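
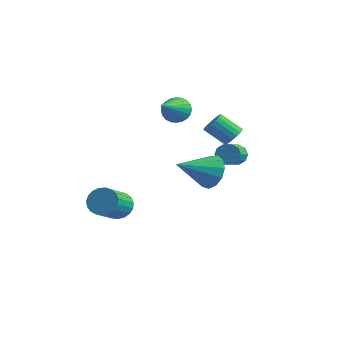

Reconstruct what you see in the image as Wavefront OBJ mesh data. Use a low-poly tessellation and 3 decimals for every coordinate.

v 4.019 0.206 0.557
v 4.878 0.126 1.1
v 3.301 -1.486 1.443
v 4.518 0.443 1.414
v 3.998 0.686 1.457
v 3.485 0.776 1.213
v 3.142 0.685 0.762
v 3.076 0.442 0.245
v 3.31 0.124 -0.173
v 3.769 -0.168 -0.359
v 4.307 -0.341 -0.254
v 4.753 -0.341 0.108
v 4.966 -0.167 0.613
v -2.003 4.647 1.412
v -1.448 4.461 0.823
v -1.477 2.873 2.468
v -1.267 4.636 1.028
v -1.199 4.813 1.29
v -1.253 4.964 1.571
v -1.421 5.067 1.828
v -1.678 5.106 2.022
v -1.984 5.075 2.122
v -2.293 4.979 2.115
v -2.558 4.832 2
v -2.739 4.657 1.796
v -2.807 4.481 1.534
v -2.753 4.329 1.253
v -2.585 4.226 0.996
v -2.328 4.187 0.802
v -2.022 4.218 0.701
v -1.713 4.314 0.709
v 2.874 3.25 1.455
v 3.323 3.183 1.907
v 2.354 2.702 2.796
v 1.906 2.77 2.345
v 3.229 3.449 1.95
v 2.261 2.968 2.839
v 3.066 3.675 1.894
v 2.097 3.195 2.783
v 2.865 3.818 1.751
v 1.896 3.337 2.64
v 2.665 3.848 1.55
v 1.696 3.367 2.439
v 2.507 3.759 1.33
v 1.538 3.279 2.219
v 2.422 3.57 1.135
v 1.453 3.09 2.024
v 2.426 3.318 1.004
v 1.457 2.837 1.893
v 2.519 3.052 0.961
v 1.551 2.571 1.85
v 2.683 2.825 1.017
v 1.714 2.345 1.906
v 2.884 2.683 1.16
v 1.915 2.202 2.049
v 3.084 2.653 1.361
v 2.115 2.172 2.25
v 3.242 2.741 1.581
v 2.273 2.261 2.47
v 3.327 2.93 1.776
v 2.358 2.45 2.665
v 2.644 3.626 0.044
v 2.992 3.992 0.455
v 3.543 2.76 1.086
v 3.196 2.394 0.676
v 2.635 3.919 0.625
v 3.186 2.687 1.256
v 2.282 3.735 0.573
v 2.833 2.503 1.204
v 2.067 3.509 0.319
v 2.618 2.277 0.951
v 2.073 3.328 -0.039
v 2.624 2.096 0.592
v 2.297 3.26 -0.366
v 2.848 2.028 0.265
v 2.654 3.333 -0.536
v 3.205 2.101 0.095
v 3.007 3.517 -0.484
v 3.558 2.285 0.147
v 3.222 3.743 -0.231
v 3.773 2.511 0.401
v 3.216 3.924 0.128
v 3.767 2.692 0.759
v -0.87 -0.983 -2.869
v -0.518 -1.341 -3.544
v -0.119 -2.834 -2.545
v -0.47 -2.477 -1.871
v -0.247 -1.173 -3.401
v 0.152 -2.666 -2.402
v -0.084 -0.972 -3.166
v 0.315 -2.465 -2.168
v -0.056 -0.774 -2.88
v 0.343 -2.267 -1.882
v -0.169 -0.611 -2.593
v 0.23 -2.104 -1.594
v -0.403 -0.513 -2.352
v -0.004 -2.006 -1.354
v -0.718 -0.497 -2.202
v -0.319 -1.99 -1.203
v -1.059 -0.564 -2.167
v -0.66 -2.057 -1.168
v -1.367 -0.704 -2.253
v -0.968 -2.197 -1.254
v -1.589 -0.892 -2.446
v -1.19 -2.386 -1.447
v -1.687 -1.097 -2.712
v -1.288 -2.59 -1.713
v -1.643 -1.281 -3.005
v -1.244 -2.774 -2.007
v -1.466 -1.414 -3.275
v -1.067 -2.907 -2.276
v -1.185 -1.473 -3.475
v -0.786 -2.966 -2.476
v -0.85 -1.447 -3.57
v -0.451 -2.94 -2.571
f 2 1 4
f 2 4 3
f 4 1 5
f 4 5 3
f 5 1 6
f 5 6 3
f 6 1 7
f 6 7 3
f 7 1 8
f 7 8 3
f 8 1 9
f 8 9 3
f 9 1 10
f 9 10 3
f 10 1 11
f 10 11 3
f 11 1 12
f 11 12 3
f 12 1 13
f 12 13 3
f 13 1 2
f 13 2 3
f 15 14 17
f 15 17 16
f 17 14 18
f 17 18 16
f 18 14 19
f 18 19 16
f 19 14 20
f 19 20 16
f 20 14 21
f 20 21 16
f 21 14 22
f 21 22 16
f 22 14 23
f 22 23 16
f 23 14 24
f 23 24 16
f 24 14 25
f 24 25 16
f 25 14 26
f 25 26 16
f 26 14 27
f 26 27 16
f 27 14 28
f 27 28 16
f 28 14 29
f 28 29 16
f 29 14 30
f 29 30 16
f 30 14 31
f 30 31 16
f 31 14 15
f 31 15 16
f 33 32 36
f 33 36 34
f 34 36 37
f 34 37 35
f 36 32 38
f 36 38 37
f 37 38 39
f 37 39 35
f 38 32 40
f 38 40 39
f 39 40 41
f 39 41 35
f 40 32 42
f 40 42 41
f 41 42 43
f 41 43 35
f 42 32 44
f 42 44 43
f 43 44 45
f 43 45 35
f 44 32 46
f 44 46 45
f 45 46 47
f 45 47 35
f 46 32 48
f 46 48 47
f 47 48 49
f 47 49 35
f 48 32 50
f 48 50 49
f 49 50 51
f 49 51 35
f 50 32 52
f 50 52 51
f 51 52 53
f 51 53 35
f 52 32 54
f 52 54 53
f 53 54 55
f 53 55 35
f 54 32 56
f 54 56 55
f 55 56 57
f 55 57 35
f 56 32 58
f 56 58 57
f 57 58 59
f 57 59 35
f 58 32 60
f 58 60 59
f 59 60 61
f 59 61 35
f 60 32 33
f 60 33 61
f 61 33 34
f 61 34 35
f 63 62 66
f 63 66 64
f 64 66 67
f 64 67 65
f 66 62 68
f 66 68 67
f 67 68 69
f 67 69 65
f 68 62 70
f 68 70 69
f 69 70 71
f 69 71 65
f 70 62 72
f 70 72 71
f 71 72 73
f 71 73 65
f 72 62 74
f 72 74 73
f 73 74 75
f 73 75 65
f 74 62 76
f 74 76 75
f 75 76 77
f 75 77 65
f 76 62 78
f 76 78 77
f 77 78 79
f 77 79 65
f 78 62 80
f 78 80 79
f 79 80 81
f 79 81 65
f 80 62 82
f 80 82 81
f 81 82 83
f 81 83 65
f 82 62 63
f 82 63 83
f 83 63 64
f 83 64 65
f 85 84 88
f 85 88 86
f 86 88 89
f 86 89 87
f 88 84 90
f 88 90 89
f 89 90 91
f 89 91 87
f 90 84 92
f 90 92 91
f 91 92 93
f 91 93 87
f 92 84 94
f 92 94 93
f 93 94 95
f 93 95 87
f 94 84 96
f 94 96 95
f 95 96 97
f 95 97 87
f 96 84 98
f 96 98 97
f 97 98 99
f 97 99 87
f 98 84 100
f 98 100 99
f 99 100 101
f 99 101 87
f 100 84 102
f 100 102 101
f 101 102 103
f 101 103 87
f 102 84 104
f 102 104 103
f 103 104 105
f 103 105 87
f 104 84 106
f 104 106 105
f 105 106 107
f 105 107 87
f 106 84 108
f 106 108 107
f 107 108 109
f 107 109 87
f 108 84 110
f 108 110 109
f 109 110 111
f 109 111 87
f 110 84 112
f 110 112 111
f 111 112 113
f 111 113 87
f 112 84 114
f 112 114 113
f 113 114 115
f 113 115 87
f 114 84 85
f 114 85 115
f 115 85 86
f 115 86 87



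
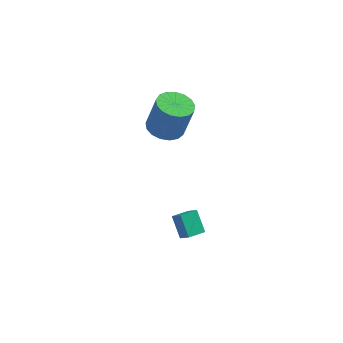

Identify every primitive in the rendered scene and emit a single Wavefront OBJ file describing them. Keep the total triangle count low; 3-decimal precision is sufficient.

v -0.803 0.933 -3.036
v -0.328 0.574 -2.487
v -1.332 1.636 -2.12
v -0.857 1.277 -1.571
v -0.143 1.603 -3.169
v 0.332 1.244 -2.62
v -0.672 2.306 -2.253
v -0.197 1.947 -1.704
v -2.082 3.793 2.609
v -1.446 4.476 2.431
v -0.942 4.49 4.294
v -1.578 3.807 4.471
v -1.826 4.704 2.532
v -1.322 4.719 4.395
v -2.264 4.724 2.65
v -1.76 4.739 4.513
v -2.661 4.53 2.759
v -2.157 4.545 4.622
v -2.925 4.168 2.834
v -2.421 4.183 4.697
v -2.996 3.719 2.856
v -2.492 3.734 4.719
v -2.858 3.287 2.822
v -2.354 3.302 4.685
v -2.541 2.971 2.739
v -2.037 2.986 4.602
v -2.12 2.844 2.626
v -1.616 2.858 4.489
v -1.69 2.933 2.509
v -1.186 2.948 4.372
v -1.35 3.219 2.415
v -0.845 3.234 4.278
v -1.177 3.637 2.365
v -0.673 3.652 4.228
v -1.212 4.09 2.371
v -0.708 4.105 4.234
f 2 4 1
f 5 2 1
f 1 4 3
f 3 5 1
f 2 8 4
f 6 2 5
f 6 8 2
f 4 8 3
f 7 5 3
f 3 8 7
f 7 6 5
f 8 6 7
f 10 9 13
f 10 13 11
f 11 13 14
f 11 14 12
f 13 9 15
f 13 15 14
f 14 15 16
f 14 16 12
f 15 9 17
f 15 17 16
f 16 17 18
f 16 18 12
f 17 9 19
f 17 19 18
f 18 19 20
f 18 20 12
f 19 9 21
f 19 21 20
f 20 21 22
f 20 22 12
f 21 9 23
f 21 23 22
f 22 23 24
f 22 24 12
f 23 9 25
f 23 25 24
f 24 25 26
f 24 26 12
f 25 9 27
f 25 27 26
f 26 27 28
f 26 28 12
f 27 9 29
f 27 29 28
f 28 29 30
f 28 30 12
f 29 9 31
f 29 31 30
f 30 31 32
f 30 32 12
f 31 9 33
f 31 33 32
f 32 33 34
f 32 34 12
f 33 9 35
f 33 35 34
f 34 35 36
f 34 36 12
f 35 9 10
f 35 10 36
f 36 10 11
f 36 11 12



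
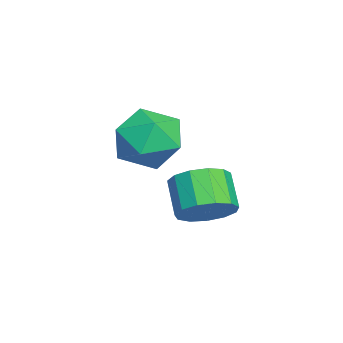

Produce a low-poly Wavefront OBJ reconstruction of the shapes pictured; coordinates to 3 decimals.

v -2.615 -0.558 -0.516
v -2.164 -0.904 -1.487
v -4.276 -0.656 -1.253
v -3.825 -1.002 -2.224
v -3.805 -1.675 -1.323
v -2.778 -1.615 -0.867
v -3.662 0.055 -1.873
v -2.635 0.115 -1.417
v -2.811 -0.525 -2.325
v -2.899 -1.594 -1.985
v -3.541 0.034 -0.755
v -3.629 -1.035 -0.415
v -0.469 0.946 -2.756
v 0.133 0.733 -2.21
v -0.709 0.482 -1.379
v -1.311 0.694 -1.924
v 0.056 1.195 -2.149
v -0.787 0.944 -1.318
v -0.189 1.579 -2.281
v -1.031 1.328 -1.449
v -0.522 1.761 -2.563
v -1.364 1.51 -1.731
v -0.838 1.685 -2.907
v -1.68 1.434 -2.075
v -1.037 1.373 -3.202
v -1.88 1.122 -2.371
v -1.056 0.926 -3.356
v -1.898 0.675 -2.525
v -0.888 0.485 -3.32
v -1.731 0.234 -2.488
v -0.587 0.19 -3.104
v -1.43 -0.061 -2.272
v -0.249 0.135 -2.778
v -1.091 -0.116 -1.946
v 0.02 0.337 -2.444
v -0.823 0.086 -1.613
f 1 12 6
f 1 6 2
f 1 2 8
f 1 8 11
f 1 11 12
f 2 6 10
f 6 12 5
f 12 11 3
f 11 8 7
f 8 2 9
f 4 10 5
f 4 5 3
f 4 3 7
f 4 7 9
f 4 9 10
f 5 10 6
f 3 5 12
f 7 3 11
f 9 7 8
f 10 9 2
f 14 13 17
f 14 17 15
f 15 17 18
f 15 18 16
f 17 13 19
f 17 19 18
f 18 19 20
f 18 20 16
f 19 13 21
f 19 21 20
f 20 21 22
f 20 22 16
f 21 13 23
f 21 23 22
f 22 23 24
f 22 24 16
f 23 13 25
f 23 25 24
f 24 25 26
f 24 26 16
f 25 13 27
f 25 27 26
f 26 27 28
f 26 28 16
f 27 13 29
f 27 29 28
f 28 29 30
f 28 30 16
f 29 13 31
f 29 31 30
f 30 31 32
f 30 32 16
f 31 13 33
f 31 33 32
f 32 33 34
f 32 34 16
f 33 13 35
f 33 35 34
f 34 35 36
f 34 36 16
f 35 13 14
f 35 14 36
f 36 14 15
f 36 15 16



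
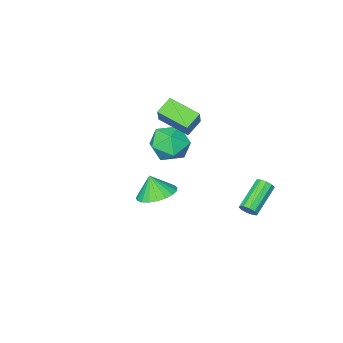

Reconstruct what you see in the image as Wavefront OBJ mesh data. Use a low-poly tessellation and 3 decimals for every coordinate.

v -1.744 -1.586 -0.145
v -1.131 -2.599 0.189
v -3.429 -2.641 -0.249
v -2.816 -3.654 0.085
v -2.986 -2.743 0.895
v -1.945 -2.091 0.958
v -2.615 -3.149 -1.018
v -1.574 -2.497 -0.955
v -1.669 -3.565 -0.351
v -1.898 -3.314 0.831
v -2.662 -1.926 -0.891
v -2.891 -1.675 0.291
v -1.843 -3.002 1.793
v -2.782 -3.194 2.333
v -2.496 -1.388 1.23
v -3.435 -1.58 1.769
v -1.305 -2.38 2.951
v -2.244 -2.572 3.49
v -1.958 -0.766 2.387
v -2.897 -0.958 2.927
v 2.429 2.616 1.57
v 3.286 3.175 1.684
v 2.551 2.204 2.67
v 2.984 3.447 1.82
v 2.586 3.575 1.912
v 2.161 3.537 1.945
v 1.782 3.34 1.913
v 1.515 3.018 1.822
v 1.406 2.626 1.688
v 1.474 2.232 1.533
v 1.707 1.905 1.385
v 2.065 1.701 1.268
v 2.486 1.655 1.204
v 2.897 1.775 1.204
v 3.227 2.04 1.266
v 3.419 2.405 1.382
v 3.44 2.807 1.53
v -3.024 2.859 -2.215
v -2.722 2.545 -1.913
v -4.275 1.967 -0.963
v -4.576 2.281 -1.265
v -2.741 2.837 -1.767
v -4.294 2.259 -0.817
v -2.869 3.138 -1.792
v -4.422 2.56 -0.842
v -3.055 3.332 -1.978
v -4.608 2.754 -1.029
v -3.229 3.346 -2.255
v -4.782 2.768 -1.305
v -3.325 3.173 -2.517
v -4.878 2.595 -1.567
v -3.306 2.881 -2.663
v -4.859 2.303 -1.713
v -3.178 2.58 -2.638
v -4.731 2.002 -1.688
v -2.992 2.386 -2.451
v -4.545 1.808 -1.502
v -2.818 2.372 -2.175
v -4.371 1.794 -1.225
f 1 12 6
f 1 6 2
f 1 2 8
f 1 8 11
f 1 11 12
f 2 6 10
f 6 12 5
f 12 11 3
f 11 8 7
f 8 2 9
f 4 10 5
f 4 5 3
f 4 3 7
f 4 7 9
f 4 9 10
f 5 10 6
f 3 5 12
f 7 3 11
f 9 7 8
f 10 9 2
f 14 16 13
f 17 14 13
f 13 16 15
f 15 17 13
f 14 20 16
f 18 14 17
f 18 20 14
f 16 20 15
f 19 17 15
f 15 20 19
f 19 18 17
f 20 18 19
f 22 21 24
f 22 24 23
f 24 21 25
f 24 25 23
f 25 21 26
f 25 26 23
f 26 21 27
f 26 27 23
f 27 21 28
f 27 28 23
f 28 21 29
f 28 29 23
f 29 21 30
f 29 30 23
f 30 21 31
f 30 31 23
f 31 21 32
f 31 32 23
f 32 21 33
f 32 33 23
f 33 21 34
f 33 34 23
f 34 21 35
f 34 35 23
f 35 21 36
f 35 36 23
f 36 21 37
f 36 37 23
f 37 21 22
f 37 22 23
f 39 38 42
f 39 42 40
f 40 42 43
f 40 43 41
f 42 38 44
f 42 44 43
f 43 44 45
f 43 45 41
f 44 38 46
f 44 46 45
f 45 46 47
f 45 47 41
f 46 38 48
f 46 48 47
f 47 48 49
f 47 49 41
f 48 38 50
f 48 50 49
f 49 50 51
f 49 51 41
f 50 38 52
f 50 52 51
f 51 52 53
f 51 53 41
f 52 38 54
f 52 54 53
f 53 54 55
f 53 55 41
f 54 38 56
f 54 56 55
f 55 56 57
f 55 57 41
f 56 38 58
f 56 58 57
f 57 58 59
f 57 59 41
f 58 38 39
f 58 39 59
f 59 39 40
f 59 40 41



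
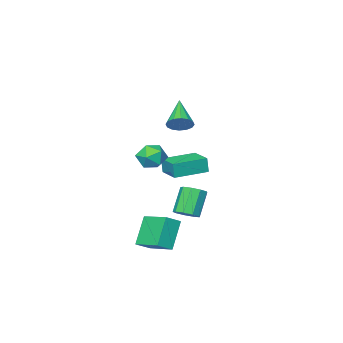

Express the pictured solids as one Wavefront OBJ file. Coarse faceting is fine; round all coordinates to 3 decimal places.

v 1.647 2.812 -2.595
v 2.275 2.727 -2.254
v 1.462 2.283 -0.865
v 0.833 2.368 -1.205
v 2.115 3.19 -2.2
v 1.302 2.746 -0.81
v 1.736 3.476 -2.33
v 0.923 3.031 -0.941
v 1.315 3.451 -2.584
v 0.502 3.007 -1.195
v 1.049 3.127 -2.844
v 0.236 2.683 -1.454
v 1.063 2.656 -2.986
v 0.25 2.212 -1.597
v 1.35 2.258 -2.946
v 0.537 1.814 -1.556
v 1.776 2.119 -2.741
v 0.962 1.675 -1.352
v 2.141 2.305 -2.468
v 1.328 1.86 -1.078
v -0.005 -0.004 2.472
v 0.623 -0.413 2.502
v -0.915 -1.316 3.608
v 0.647 -0.17 2.803
v 0.497 0.119 3.016
v 0.212 0.374 3.082
v -0.131 0.528 2.986
v -0.44 0.54 2.751
v -0.632 0.406 2.442
v -0.657 0.162 2.141
v -0.507 -0.126 1.928
v -0.222 -0.382 1.862
v 0.121 -0.536 1.958
v 0.43 -0.547 2.193
v 1.354 0.826 0.723
v 2.143 1.208 0.502
v 2.057 -0.388 1.138
v 2.846 -0.006 0.917
v 2.378 0.302 1.627
v 1.944 1.052 1.37
v 2.256 -0.232 0.27
v 1.822 0.518 0.013
v 2.701 0.553 0.222
v 2.776 0.884 1.06
v 1.424 -0.064 0.58
v 1.499 0.267 1.418
v -3.962 -3.864 -2.912
v -3.944 -3.99 -1.93
v -3.631 -2.311 -2.719
v -3.613 -2.437 -1.737
v -1.947 -4.283 -3.003
v -1.929 -4.409 -2.021
v -1.616 -2.73 -2.81
v -1.598 -2.856 -1.828
v 2.945 1.43 -5.215
v 1.994 0.853 -3.687
v 2.794 3.175 -4.65
v 1.843 2.597 -3.122
v 3.797 1.343 -4.718
v 2.846 0.765 -3.19
v 3.646 3.087 -4.153
v 2.695 2.51 -2.625
f 2 1 5
f 2 5 3
f 3 5 6
f 3 6 4
f 5 1 7
f 5 7 6
f 6 7 8
f 6 8 4
f 7 1 9
f 7 9 8
f 8 9 10
f 8 10 4
f 9 1 11
f 9 11 10
f 10 11 12
f 10 12 4
f 11 1 13
f 11 13 12
f 12 13 14
f 12 14 4
f 13 1 15
f 13 15 14
f 14 15 16
f 14 16 4
f 15 1 17
f 15 17 16
f 16 17 18
f 16 18 4
f 17 1 19
f 17 19 18
f 18 19 20
f 18 20 4
f 19 1 2
f 19 2 20
f 20 2 3
f 20 3 4
f 22 21 24
f 22 24 23
f 24 21 25
f 24 25 23
f 25 21 26
f 25 26 23
f 26 21 27
f 26 27 23
f 27 21 28
f 27 28 23
f 28 21 29
f 28 29 23
f 29 21 30
f 29 30 23
f 30 21 31
f 30 31 23
f 31 21 32
f 31 32 23
f 32 21 33
f 32 33 23
f 33 21 34
f 33 34 23
f 34 21 22
f 34 22 23
f 35 46 40
f 35 40 36
f 35 36 42
f 35 42 45
f 35 45 46
f 36 40 44
f 40 46 39
f 46 45 37
f 45 42 41
f 42 36 43
f 38 44 39
f 38 39 37
f 38 37 41
f 38 41 43
f 38 43 44
f 39 44 40
f 37 39 46
f 41 37 45
f 43 41 42
f 44 43 36
f 48 50 47
f 51 48 47
f 47 50 49
f 49 51 47
f 48 54 50
f 52 48 51
f 52 54 48
f 50 54 49
f 53 51 49
f 49 54 53
f 53 52 51
f 54 52 53
f 56 58 55
f 59 56 55
f 55 58 57
f 57 59 55
f 56 62 58
f 60 56 59
f 60 62 56
f 58 62 57
f 61 59 57
f 57 62 61
f 61 60 59
f 62 60 61



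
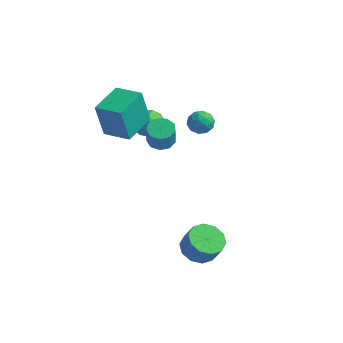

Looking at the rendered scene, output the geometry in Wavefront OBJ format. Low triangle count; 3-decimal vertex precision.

v -1.214 -0.562 1.03
v -0.528 -0.82 0.794
v -0.26 -1.257 2.054
v -0.946 -0.998 2.29
v -0.486 -0.321 0.958
v -0.218 -0.758 2.218
v -0.785 0.065 1.156
v -0.517 -0.371 2.416
v -1.285 0.158 1.295
v -1.016 -0.279 2.554
v -1.751 -0.086 1.309
v -1.483 -0.522 2.569
v -1.967 -0.552 1.194
v -1.698 -0.989 2.453
v -1.83 -1.023 1.001
v -1.562 -1.46 2.261
v -1.405 -1.278 0.823
v -1.137 -1.715 2.082
v -0.891 -1.198 0.741
v -0.623 -1.634 2.001
v 2.93 -3.623 -3.742
v 3.822 -3.713 -4.228
v 4.423 -3.828 -3.103
v 3.53 -3.737 -2.618
v 3.724 -3.101 -4.113
v 4.324 -3.216 -2.988
v 3.323 -2.688 -3.857
v 3.923 -2.803 -2.732
v 2.771 -2.632 -3.557
v 3.371 -2.747 -2.432
v 2.28 -2.955 -3.328
v 2.88 -3.069 -2.203
v 2.037 -3.532 -3.257
v 2.638 -3.647 -2.132
v 2.136 -4.144 -3.372
v 2.736 -4.259 -2.247
v 2.537 -4.557 -3.628
v 3.137 -4.672 -2.503
v 3.089 -4.613 -3.928
v 3.689 -4.728 -2.803
v 3.58 -4.291 -4.157
v 4.18 -4.405 -3.032
v 0 1.507 1.414
v 0.735 1.475 1.669
v -0.315 0.585 2.211
v 0.42 0.553 2.466
v -0.022 1.173 2.628
v 0.173 1.743 2.135
v 0.247 0.317 1.745
v 0.442 0.887 1.252
v 0.887 0.74 1.873
v 0.721 1.269 2.419
v -0.301 0.791 1.461
v -0.467 1.32 2.007
v 0.395 1.572 1.472
v 0.025 0.488 2.408
v -0.235 0.852 2.504
v 0.197 0.834 2.653
v 0.065 1.729 1.746
v 0.497 1.711 1.895
v 0.052 1.533 2.459
v -0.077 0.349 1.985
v 0.355 0.331 2.134
v 0.223 1.226 1.227
v 0.655 1.208 1.376
v 0.368 0.527 1.421
v 0.917 1.121 1.741
v 0.731 0.579 2.209
v 0.63 0.441 1.786
v 0.745 0.776 1.496
v 0.819 1.432 2.062
v 0.634 0.89 2.53
v 0.374 1.254 2.626
v 0.489 1.589 2.336
v 0.909 1 2.182
v -0.214 1.17 1.35
v -0.399 0.628 1.818
v -0.069 0.471 1.544
v 0.046 0.806 1.254
v -0.311 1.481 1.671
v -0.497 0.939 2.139
v -0.325 1.284 2.384
v -0.21 1.619 2.094
v -0.489 1.06 1.698
v -3.564 -2.364 1.698
v -3.846 -2.717 3.851
v -3.59 -0.37 2.021
v -3.872 -0.723 4.175
v -1.968 -2.377 1.905
v -2.25 -2.73 4.059
v -1.994 -0.383 2.229
v -2.276 -0.736 4.382
v -2.996 0.976 0.622
v -2.303 1.509 0.787
v -2.724 0.364 1.458
v -2.689 1.694 1.048
v -3.172 1.651 1.174
v -3.6 1.394 1.125
v -3.836 1.003 0.916
v -3.805 0.604 0.614
v -3.517 0.323 0.315
v -3.064 0.249 0.113
v -2.589 0.405 0.073
v -2.244 0.743 0.207
v -2.137 1.154 0.474
f 2 1 5
f 2 5 3
f 3 5 6
f 3 6 4
f 5 1 7
f 5 7 6
f 6 7 8
f 6 8 4
f 7 1 9
f 7 9 8
f 8 9 10
f 8 10 4
f 9 1 11
f 9 11 10
f 10 11 12
f 10 12 4
f 11 1 13
f 11 13 12
f 12 13 14
f 12 14 4
f 13 1 15
f 13 15 14
f 14 15 16
f 14 16 4
f 15 1 17
f 15 17 16
f 16 17 18
f 16 18 4
f 17 1 19
f 17 19 18
f 18 19 20
f 18 20 4
f 19 1 2
f 19 2 20
f 20 2 3
f 20 3 4
f 22 21 25
f 22 25 23
f 23 25 26
f 23 26 24
f 25 21 27
f 25 27 26
f 26 27 28
f 26 28 24
f 27 21 29
f 27 29 28
f 28 29 30
f 28 30 24
f 29 21 31
f 29 31 30
f 30 31 32
f 30 32 24
f 31 21 33
f 31 33 32
f 32 33 34
f 32 34 24
f 33 21 35
f 33 35 34
f 34 35 36
f 34 36 24
f 35 21 37
f 35 37 36
f 36 37 38
f 36 38 24
f 37 21 39
f 37 39 38
f 38 39 40
f 38 40 24
f 39 21 41
f 39 41 40
f 40 41 42
f 40 42 24
f 41 21 22
f 41 22 42
f 42 22 23
f 42 23 24
f 43 80 59
f 80 54 83
f 59 83 48
f 80 83 59
f 43 59 55
f 59 48 60
f 55 60 44
f 59 60 55
f 43 55 64
f 55 44 65
f 64 65 50
f 55 65 64
f 43 64 76
f 64 50 79
f 76 79 53
f 64 79 76
f 43 76 80
f 76 53 84
f 80 84 54
f 76 84 80
f 44 60 71
f 60 48 74
f 71 74 52
f 60 74 71
f 48 83 61
f 83 54 82
f 61 82 47
f 83 82 61
f 54 84 81
f 84 53 77
f 81 77 45
f 84 77 81
f 53 79 78
f 79 50 66
f 78 66 49
f 79 66 78
f 50 65 70
f 65 44 67
f 70 67 51
f 65 67 70
f 46 72 58
f 72 52 73
f 58 73 47
f 72 73 58
f 46 58 56
f 58 47 57
f 56 57 45
f 58 57 56
f 46 56 63
f 56 45 62
f 63 62 49
f 56 62 63
f 46 63 68
f 63 49 69
f 68 69 51
f 63 69 68
f 46 68 72
f 68 51 75
f 72 75 52
f 68 75 72
f 47 73 61
f 73 52 74
f 61 74 48
f 73 74 61
f 45 57 81
f 57 47 82
f 81 82 54
f 57 82 81
f 49 62 78
f 62 45 77
f 78 77 53
f 62 77 78
f 51 69 70
f 69 49 66
f 70 66 50
f 69 66 70
f 52 75 71
f 75 51 67
f 71 67 44
f 75 67 71
f 86 88 85
f 89 86 85
f 85 88 87
f 87 89 85
f 86 92 88
f 90 86 89
f 90 92 86
f 88 92 87
f 91 89 87
f 87 92 91
f 91 90 89
f 92 90 91
f 94 93 96
f 94 96 95
f 96 93 97
f 96 97 95
f 97 93 98
f 97 98 95
f 98 93 99
f 98 99 95
f 99 93 100
f 99 100 95
f 100 93 101
f 100 101 95
f 101 93 102
f 101 102 95
f 102 93 103
f 102 103 95
f 103 93 104
f 103 104 95
f 104 93 105
f 104 105 95
f 105 93 94
f 105 94 95



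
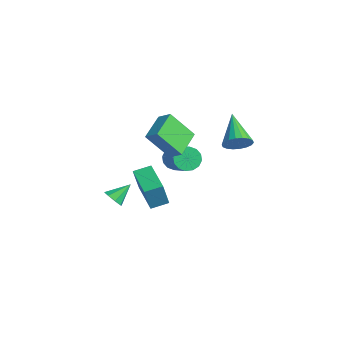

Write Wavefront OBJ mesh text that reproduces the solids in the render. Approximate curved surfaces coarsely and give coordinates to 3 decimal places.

v 2.555 0.751 2.188
v 2.916 1.321 2.467
v 1.045 1.209 3.212
v 2.775 1.447 2.203
v 2.591 1.435 1.936
v 2.399 1.288 1.719
v 2.238 1.035 1.595
v 2.14 0.725 1.588
v 2.124 0.421 1.701
v 2.193 0.182 1.909
v 2.334 0.056 2.174
v 2.518 0.067 2.441
v 2.71 0.214 2.658
v 2.871 0.468 2.782
v 2.969 0.777 2.788
v 2.986 1.082 2.676
v -2.854 0.216 -1.776
v -2.497 0.327 -2.392
v -1.03 0.234 -1.559
v -1.386 0.124 -0.944
v -2.556 0.667 -2.252
v -1.088 0.575 -1.419
v -2.694 0.887 -1.984
v -1.226 0.794 -1.151
v -2.875 0.927 -1.661
v -1.407 0.834 -0.828
v -3.05 0.776 -1.368
v -1.582 0.684 -0.536
v -3.173 0.476 -1.185
v -1.705 0.383 -0.353
v -3.21 0.106 -1.161
v -1.743 0.013 -0.328
v -3.152 -0.235 -1.301
v -1.684 -0.327 -0.468
v -3.014 -0.454 -1.569
v -1.546 -0.547 -0.736
v -2.833 -0.494 -1.892
v -1.365 -0.587 -1.059
v -2.658 -0.344 -2.184
v -1.19 -0.436 -1.352
v -2.535 -0.043 -2.367
v -1.067 -0.136 -1.535
v -1.394 -2.402 -2.275
v -1.186 -2.801 -0.896
v -1.254 -1.523 -2.042
v -1.046 -1.922 -0.663
v 0.366 -2.598 -2.597
v 0.574 -2.997 -1.218
v 0.506 -1.719 -2.364
v 0.714 -2.118 -0.985
v -2.381 0.334 -0.039
v -2.837 -0.723 1.383
v -1.764 0.667 0.406
v -2.221 -0.39 1.828
v -1.379 -0.81 -0.568
v -1.836 -1.867 0.854
v -0.763 -0.477 -0.123
v -1.219 -1.534 1.299
v -3.404 -2.907 -4.165
v -2.859 -3.031 -3.947
v -3.476 -1.933 -3.435
v -2.843 -2.754 -4.313
v -3.155 -2.568 -4.593
v -3.613 -2.58 -4.623
v -3.949 -2.784 -4.384
v -3.965 -3.06 -4.018
v -3.652 -3.246 -3.738
v -3.194 -3.234 -3.708
f 2 1 4
f 2 4 3
f 4 1 5
f 4 5 3
f 5 1 6
f 5 6 3
f 6 1 7
f 6 7 3
f 7 1 8
f 7 8 3
f 8 1 9
f 8 9 3
f 9 1 10
f 9 10 3
f 10 1 11
f 10 11 3
f 11 1 12
f 11 12 3
f 12 1 13
f 12 13 3
f 13 1 14
f 13 14 3
f 14 1 15
f 14 15 3
f 15 1 16
f 15 16 3
f 16 1 2
f 16 2 3
f 18 17 21
f 18 21 19
f 19 21 22
f 19 22 20
f 21 17 23
f 21 23 22
f 22 23 24
f 22 24 20
f 23 17 25
f 23 25 24
f 24 25 26
f 24 26 20
f 25 17 27
f 25 27 26
f 26 27 28
f 26 28 20
f 27 17 29
f 27 29 28
f 28 29 30
f 28 30 20
f 29 17 31
f 29 31 30
f 30 31 32
f 30 32 20
f 31 17 33
f 31 33 32
f 32 33 34
f 32 34 20
f 33 17 35
f 33 35 34
f 34 35 36
f 34 36 20
f 35 17 37
f 35 37 36
f 36 37 38
f 36 38 20
f 37 17 39
f 37 39 38
f 38 39 40
f 38 40 20
f 39 17 41
f 39 41 40
f 40 41 42
f 40 42 20
f 41 17 18
f 41 18 42
f 42 18 19
f 42 19 20
f 44 46 43
f 47 44 43
f 43 46 45
f 45 47 43
f 44 50 46
f 48 44 47
f 48 50 44
f 46 50 45
f 49 47 45
f 45 50 49
f 49 48 47
f 50 48 49
f 52 54 51
f 55 52 51
f 51 54 53
f 53 55 51
f 52 58 54
f 56 52 55
f 56 58 52
f 54 58 53
f 57 55 53
f 53 58 57
f 57 56 55
f 58 56 57
f 60 59 62
f 60 62 61
f 62 59 63
f 62 63 61
f 63 59 64
f 63 64 61
f 64 59 65
f 64 65 61
f 65 59 66
f 65 66 61
f 66 59 67
f 66 67 61
f 67 59 68
f 67 68 61
f 68 59 60
f 68 60 61



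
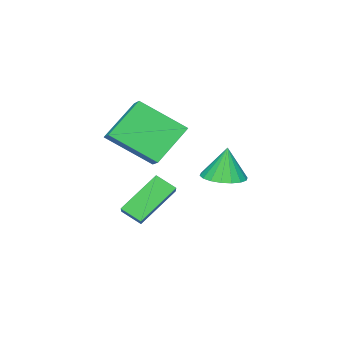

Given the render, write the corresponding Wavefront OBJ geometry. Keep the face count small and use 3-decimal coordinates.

v 0.962 -2.967 1.1
v 1.868 -2.205 1.769
v 0.723 -2.223 0.577
v 1.629 -1.461 1.247
v 2.371 -3.459 -0.247
v 3.277 -2.697 0.423
v 2.132 -2.715 -0.769
v 3.038 -1.953 -0.1
v 0.671 -0.04 1.879
v 1.48 -0.345 1.973
v 0.529 0.02 3.301
v 1.533 0.038 1.962
v 1.416 0.406 1.934
v 1.15 0.685 1.896
v 0.79 0.821 1.854
v 0.406 0.786 1.817
v 0.075 0.587 1.793
v -0.139 0.264 1.785
v -0.192 -0.119 1.797
v -0.074 -0.487 1.824
v 0.192 -0.766 1.863
v 0.552 -0.902 1.904
v 0.936 -0.867 1.941
v 1.267 -0.668 1.966
v 1.841 -2.388 2.268
v 2.793 -3.898 3.555
v 0.396 -2.162 3.603
v 1.348 -3.671 4.89
v 2.312 -1.749 2.67
v 3.264 -3.258 3.957
v 0.867 -1.522 4.005
v 1.819 -3.032 5.292
f 2 4 1
f 5 2 1
f 1 4 3
f 3 5 1
f 2 8 4
f 6 2 5
f 6 8 2
f 4 8 3
f 7 5 3
f 3 8 7
f 7 6 5
f 8 6 7
f 10 9 12
f 10 12 11
f 12 9 13
f 12 13 11
f 13 9 14
f 13 14 11
f 14 9 15
f 14 15 11
f 15 9 16
f 15 16 11
f 16 9 17
f 16 17 11
f 17 9 18
f 17 18 11
f 18 9 19
f 18 19 11
f 19 9 20
f 19 20 11
f 20 9 21
f 20 21 11
f 21 9 22
f 21 22 11
f 22 9 23
f 22 23 11
f 23 9 24
f 23 24 11
f 24 9 10
f 24 10 11
f 26 28 25
f 29 26 25
f 25 28 27
f 27 29 25
f 26 32 28
f 30 26 29
f 30 32 26
f 28 32 27
f 31 29 27
f 27 32 31
f 31 30 29
f 32 30 31



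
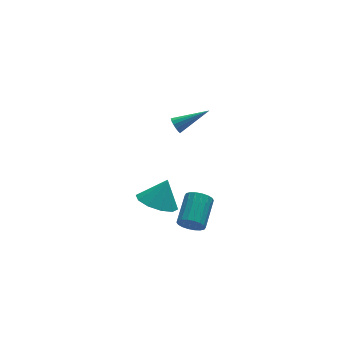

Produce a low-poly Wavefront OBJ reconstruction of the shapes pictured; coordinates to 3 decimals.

v -2.084 -3.127 -4.21
v -1.615 -3.187 -4.766
v -0.666 -1.873 -4.105
v -1.136 -1.813 -3.55
v -1.832 -2.973 -4.878
v -0.884 -1.66 -4.218
v -2.1 -2.79 -4.858
v -1.151 -1.476 -4.197
v -2.365 -2.674 -4.709
v -1.416 -1.36 -4.049
v -2.574 -2.647 -4.462
v -1.625 -1.333 -3.802
v -2.686 -2.715 -4.165
v -1.737 -1.402 -3.505
v -2.679 -2.865 -3.877
v -1.73 -1.551 -3.216
v -2.554 -3.067 -3.655
v -1.605 -1.753 -2.994
v -2.336 -3.28 -3.542
v -1.388 -1.967 -2.882
v -2.069 -3.464 -3.563
v -1.12 -2.15 -2.902
v -1.804 -3.58 -3.711
v -0.855 -2.266 -3.051
v -1.595 -3.607 -3.958
v -0.646 -2.293 -3.298
v -1.483 -3.538 -4.255
v -0.534 -2.225 -3.595
v -1.49 -3.389 -4.544
v -0.541 -2.075 -3.883
v -3.777 -2.917 -1.928
v -2.924 -3.521 -2.236
v -3.103 -2.603 -0.672
v -2.82 -2.89 -2.449
v -3.082 -2.27 -2.463
v -3.609 -1.896 -2.273
v -4.201 -1.913 -1.951
v -4.631 -2.313 -1.621
v -4.735 -2.943 -1.408
v -4.473 -3.564 -1.393
v -3.945 -3.937 -1.583
v -3.354 -3.921 -1.905
v -0.177 3.943 -3.056
v -0.004 3.685 -3.474
v 1.597 3.717 -2.184
v 0.053 3.944 -3.523
v 0.048 4.202 -3.447
v -0.017 4.391 -3.266
v -0.125 4.459 -3.03
v -0.246 4.39 -2.8
v -0.35 4.2 -2.639
v -0.407 3.942 -2.59
v -0.402 3.684 -2.666
v -0.337 3.495 -2.847
v -0.229 3.426 -3.083
v -0.108 3.496 -3.313
f 2 1 5
f 2 5 3
f 3 5 6
f 3 6 4
f 5 1 7
f 5 7 6
f 6 7 8
f 6 8 4
f 7 1 9
f 7 9 8
f 8 9 10
f 8 10 4
f 9 1 11
f 9 11 10
f 10 11 12
f 10 12 4
f 11 1 13
f 11 13 12
f 12 13 14
f 12 14 4
f 13 1 15
f 13 15 14
f 14 15 16
f 14 16 4
f 15 1 17
f 15 17 16
f 16 17 18
f 16 18 4
f 17 1 19
f 17 19 18
f 18 19 20
f 18 20 4
f 19 1 21
f 19 21 20
f 20 21 22
f 20 22 4
f 21 1 23
f 21 23 22
f 22 23 24
f 22 24 4
f 23 1 25
f 23 25 24
f 24 25 26
f 24 26 4
f 25 1 27
f 25 27 26
f 26 27 28
f 26 28 4
f 27 1 29
f 27 29 28
f 28 29 30
f 28 30 4
f 29 1 2
f 29 2 30
f 30 2 3
f 30 3 4
f 32 31 34
f 32 34 33
f 34 31 35
f 34 35 33
f 35 31 36
f 35 36 33
f 36 31 37
f 36 37 33
f 37 31 38
f 37 38 33
f 38 31 39
f 38 39 33
f 39 31 40
f 39 40 33
f 40 31 41
f 40 41 33
f 41 31 42
f 41 42 33
f 42 31 32
f 42 32 33
f 44 43 46
f 44 46 45
f 46 43 47
f 46 47 45
f 47 43 48
f 47 48 45
f 48 43 49
f 48 49 45
f 49 43 50
f 49 50 45
f 50 43 51
f 50 51 45
f 51 43 52
f 51 52 45
f 52 43 53
f 52 53 45
f 53 43 54
f 53 54 45
f 54 43 55
f 54 55 45
f 55 43 56
f 55 56 45
f 56 43 44
f 56 44 45



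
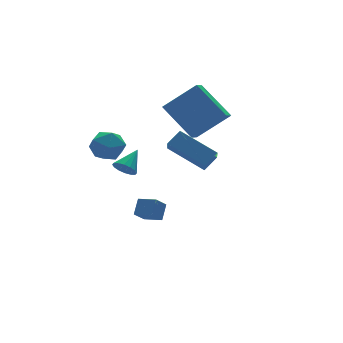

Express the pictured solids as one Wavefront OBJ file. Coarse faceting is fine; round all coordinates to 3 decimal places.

v -2.47 0.462 -2.536
v -2.041 0.875 -1.958
v -1.892 0.653 -3.101
v -1.463 1.066 -2.522
v -2.037 -0.266 -2.338
v -1.608 0.147 -1.759
v -1.459 -0.075 -2.902
v -1.03 0.338 -2.324
v -2.347 -2.072 2.756
v -1.698 -1.934 3.22
v -2.027 -1.512 2.142
v -1.377 -1.375 2.606
v -1.483 -3.445 1.954
v -0.833 -3.308 2.418
v -1.162 -2.886 1.34
v -0.513 -2.748 1.804
v -3.864 -1.383 1.437
v -3.7 -1.103 1.019
v -3.036 -0.937 2.063
v -3.882 -0.941 1.145
v -4.06 -0.898 1.35
v -4.185 -0.985 1.578
v -4.224 -1.179 1.768
v -4.167 -1.427 1.87
v -4.029 -1.664 1.856
v -3.847 -1.825 1.729
v -3.669 -1.868 1.525
v -3.544 -1.781 1.297
v -3.504 -1.588 1.106
v -3.561 -1.339 1.005
v -3.077 1.654 1.199
v -2.662 1.209 1.78
v -4.058 0.711 1.18
v -3.643 0.266 1.761
v -3.994 1.002 1.966
v -3.388 1.585 1.978
v -3.332 0.335 0.982
v -2.726 0.918 0.994
v -2.819 0.394 1.646
v -3.228 0.807 2.254
v -3.492 1.113 0.706
v -3.901 1.526 1.314
v 0.616 1.109 0.806
v 1.944 0.57 1.991
v 0.068 2.583 2.09
v 1.397 2.043 3.275
v 1.203 1.677 0.405
v 2.532 1.137 1.59
v 0.656 3.15 1.689
v 1.984 2.611 2.874
f 2 4 1
f 5 2 1
f 1 4 3
f 3 5 1
f 2 8 4
f 6 2 5
f 6 8 2
f 4 8 3
f 7 5 3
f 3 8 7
f 7 6 5
f 8 6 7
f 10 12 9
f 13 10 9
f 9 12 11
f 11 13 9
f 10 16 12
f 14 10 13
f 14 16 10
f 12 16 11
f 15 13 11
f 11 16 15
f 15 14 13
f 16 14 15
f 18 17 20
f 18 20 19
f 20 17 21
f 20 21 19
f 21 17 22
f 21 22 19
f 22 17 23
f 22 23 19
f 23 17 24
f 23 24 19
f 24 17 25
f 24 25 19
f 25 17 26
f 25 26 19
f 26 17 27
f 26 27 19
f 27 17 28
f 27 28 19
f 28 17 29
f 28 29 19
f 29 17 30
f 29 30 19
f 30 17 18
f 30 18 19
f 31 42 36
f 31 36 32
f 31 32 38
f 31 38 41
f 31 41 42
f 32 36 40
f 36 42 35
f 42 41 33
f 41 38 37
f 38 32 39
f 34 40 35
f 34 35 33
f 34 33 37
f 34 37 39
f 34 39 40
f 35 40 36
f 33 35 42
f 37 33 41
f 39 37 38
f 40 39 32
f 44 46 43
f 47 44 43
f 43 46 45
f 45 47 43
f 44 50 46
f 48 44 47
f 48 50 44
f 46 50 45
f 49 47 45
f 45 50 49
f 49 48 47
f 50 48 49



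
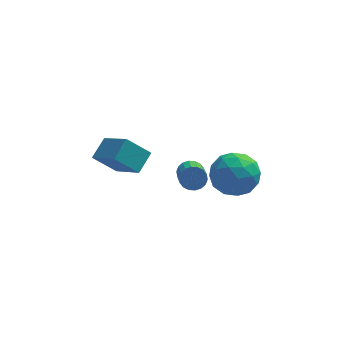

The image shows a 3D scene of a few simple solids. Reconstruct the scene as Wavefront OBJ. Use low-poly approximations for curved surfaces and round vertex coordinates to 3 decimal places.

v 0.451 0.409 -0.726
v 0.87 0.645 -0.367
v 0.948 -0.674 0.405
v 0.529 -0.909 0.046
v 0.642 0.705 -0.241
v 0.721 -0.613 0.532
v 0.377 0.707 -0.21
v 0.456 -0.612 0.562
v 0.126 0.65 -0.282
v 0.205 -0.669 0.49
v -0.06 0.545 -0.442
v 0.018 -0.774 0.33
v -0.145 0.413 -0.658
v -0.067 -0.905 0.114
v -0.113 0.281 -0.888
v -0.034 -1.038 -0.116
v 0.032 0.174 -1.085
v 0.11 -1.145 -0.313
v 0.259 0.113 -1.212
v 0.338 -1.205 -0.439
v 0.524 0.112 -1.242
v 0.603 -1.207 -0.47
v 0.775 0.169 -1.17
v 0.854 -1.15 -0.398
v 0.962 0.274 -1.01
v 1.04 -1.045 -0.238
v 1.047 0.405 -0.794
v 1.125 -0.913 -0.022
v 1.014 0.538 -0.564
v 1.093 -0.781 0.208
v 1.328 -1.519 0.067
v 1.932 -0.64 -0.351
v 2.548 -1.7 1.451
v 3.152 -0.821 1.033
v 2.119 -0.639 1.494
v 1.364 -0.527 0.638
v 3.116 -1.813 0.462
v 2.361 -1.701 -0.394
v 3.037 -0.821 -0.107
v 2.421 -0.095 0.531
v 2.059 -2.245 0.569
v 1.443 -1.519 1.207
v 1.523 -1.064 -0.264
v 2.957 -1.276 1.364
v 2.35 -1.169 1.634
v 2.705 -0.652 1.389
v 1.189 -0.997 0.318
v 1.544 -0.48 0.072
v 1.654 -0.48 1.157
v 2.936 -1.86 1.028
v 3.291 -1.343 0.782
v 1.775 -1.688 -0.289
v 2.13 -1.171 -0.534
v 2.826 -1.86 -0.057
v 2.527 -0.653 -0.366
v 3.245 -0.76 0.448
v 3.223 -1.343 0.112
v 2.78 -1.277 -0.391
v 2.165 -0.227 0.009
v 2.883 -0.333 0.823
v 2.275 -0.226 1.094
v 1.832 -0.16 0.591
v 2.815 -0.333 0.153
v 1.597 -2.007 0.277
v 2.315 -2.113 1.091
v 2.648 -2.18 0.509
v 2.205 -2.114 0.006
v 1.235 -1.58 0.652
v 1.953 -1.687 1.466
v 1.7 -1.063 1.491
v 1.257 -0.997 0.988
v 1.665 -2.007 0.947
v -1.71 -1.692 1.181
v -2.708 -1.706 2.106
v -2.657 -0.445 0.178
v -3.654 -0.458 1.102
v -1.206 -0.862 1.738
v -2.203 -0.875 2.662
v -2.152 0.386 0.734
v -3.15 0.372 1.659
f 2 1 5
f 2 5 3
f 3 5 6
f 3 6 4
f 5 1 7
f 5 7 6
f 6 7 8
f 6 8 4
f 7 1 9
f 7 9 8
f 8 9 10
f 8 10 4
f 9 1 11
f 9 11 10
f 10 11 12
f 10 12 4
f 11 1 13
f 11 13 12
f 12 13 14
f 12 14 4
f 13 1 15
f 13 15 14
f 14 15 16
f 14 16 4
f 15 1 17
f 15 17 16
f 16 17 18
f 16 18 4
f 17 1 19
f 17 19 18
f 18 19 20
f 18 20 4
f 19 1 21
f 19 21 20
f 20 21 22
f 20 22 4
f 21 1 23
f 21 23 22
f 22 23 24
f 22 24 4
f 23 1 25
f 23 25 24
f 24 25 26
f 24 26 4
f 25 1 27
f 25 27 26
f 26 27 28
f 26 28 4
f 27 1 29
f 27 29 28
f 28 29 30
f 28 30 4
f 29 1 2
f 29 2 30
f 30 2 3
f 30 3 4
f 31 68 47
f 68 42 71
f 47 71 36
f 68 71 47
f 31 47 43
f 47 36 48
f 43 48 32
f 47 48 43
f 31 43 52
f 43 32 53
f 52 53 38
f 43 53 52
f 31 52 64
f 52 38 67
f 64 67 41
f 52 67 64
f 31 64 68
f 64 41 72
f 68 72 42
f 64 72 68
f 32 48 59
f 48 36 62
f 59 62 40
f 48 62 59
f 36 71 49
f 71 42 70
f 49 70 35
f 71 70 49
f 42 72 69
f 72 41 65
f 69 65 33
f 72 65 69
f 41 67 66
f 67 38 54
f 66 54 37
f 67 54 66
f 38 53 58
f 53 32 55
f 58 55 39
f 53 55 58
f 34 60 46
f 60 40 61
f 46 61 35
f 60 61 46
f 34 46 44
f 46 35 45
f 44 45 33
f 46 45 44
f 34 44 51
f 44 33 50
f 51 50 37
f 44 50 51
f 34 51 56
f 51 37 57
f 56 57 39
f 51 57 56
f 34 56 60
f 56 39 63
f 60 63 40
f 56 63 60
f 35 61 49
f 61 40 62
f 49 62 36
f 61 62 49
f 33 45 69
f 45 35 70
f 69 70 42
f 45 70 69
f 37 50 66
f 50 33 65
f 66 65 41
f 50 65 66
f 39 57 58
f 57 37 54
f 58 54 38
f 57 54 58
f 40 63 59
f 63 39 55
f 59 55 32
f 63 55 59
f 74 76 73
f 77 74 73
f 73 76 75
f 75 77 73
f 74 80 76
f 78 74 77
f 78 80 74
f 76 80 75
f 79 77 75
f 75 80 79
f 79 78 77
f 80 78 79



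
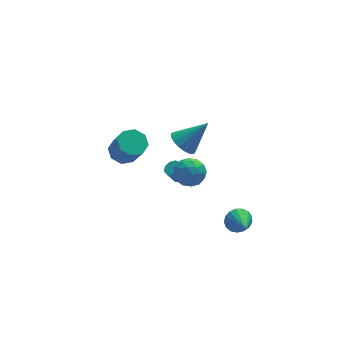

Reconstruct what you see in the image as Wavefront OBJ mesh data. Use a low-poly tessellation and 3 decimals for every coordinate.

v -2.613 -1.143 2.639
v -1.79 -1.336 2.362
v -1.463 -2.271 3.983
v -2.287 -2.077 4.261
v -1.818 -0.749 2.706
v -1.491 -1.684 4.327
v -2.312 -0.392 3.011
v -1.985 -1.327 4.632
v -2.982 -0.475 3.098
v -2.655 -1.41 4.72
v -3.437 -0.949 2.917
v -3.11 -1.884 4.538
v -3.409 -1.536 2.573
v -3.082 -2.471 4.194
v -2.915 -1.893 2.268
v -2.588 -2.828 3.889
v -2.245 -1.81 2.18
v -1.918 -2.745 3.802
v 0.92 -0.895 -1.074
v 1.508 -0.448 -0.402
v 0.852 -2.212 -0.138
v 1.44 -1.765 0.534
v 0.507 -1.439 0.392
v 0.549 -0.625 -0.186
v 1.811 -2.035 -0.354
v 1.853 -1.221 -0.932
v 2.059 -1.152 0.043
v 1.253 -0.784 0.504
v 1.107 -1.876 -1.044
v 0.301 -1.508 -0.583
v 1.22 -0.556 -0.82
v 1.14 -2.104 0.28
v 0.592 -1.912 0.196
v 0.937 -1.649 0.591
v 0.656 -0.66 -0.693
v 1.002 -0.397 -0.298
v 0.413 -0.98 0.168
v 1.358 -2.263 -0.242
v 1.704 -2 0.153
v 1.423 -1.011 -1.131
v 1.768 -0.748 -0.736
v 1.947 -1.68 -0.708
v 1.889 -0.707 -0.163
v 1.85 -1.481 0.387
v 2.068 -1.64 -0.135
v 2.092 -1.162 -0.475
v 1.416 -0.491 0.108
v 1.376 -1.265 0.657
v 0.827 -1.073 0.574
v 0.852 -0.595 0.234
v 1.74 -0.905 0.369
v 0.984 -1.395 -1.197
v 0.944 -2.169 -0.648
v 1.508 -2.065 -0.774
v 1.533 -1.587 -1.114
v 0.51 -1.179 -0.927
v 0.471 -1.953 -0.377
v 0.268 -1.498 -0.065
v 0.292 -1.02 -0.405
v 0.62 -1.755 -0.909
v 1.443 0.954 0.198
v 2.03 1.468 -0.36
v 2.917 0.926 1.722
v 1.794 1.786 -0.127
v 1.478 1.913 0.182
v 1.154 1.82 0.494
v 0.896 1.529 0.738
v 0.763 1.105 0.859
v 0.786 0.648 0.828
v 0.96 0.26 0.653
v 1.244 0.031 0.374
v 1.574 0.013 0.055
v 1.874 0.211 -0.232
v 2.075 0.579 -0.42
v 2.132 1.033 -0.466
v 1.639 2.08 -4.115
v 2.13 2.191 -3.828
v 1.613 2.172 -2.937
v 1.121 2.06 -3.225
v 1.95 2.531 -3.925
v 1.432 2.512 -3.034
v 1.624 2.659 -4.111
v 1.107 2.64 -3.221
v 1.305 2.517 -4.3
v 0.788 2.498 -3.409
v 1.142 2.17 -4.402
v 0.625 2.15 -3.511
v 1.212 1.78 -4.37
v 0.695 1.761 -3.479
v 1.481 1.531 -4.219
v 0.964 1.512 -3.328
v 1.824 1.538 -4.019
v 1.307 1.519 -3.129
v 2.08 1.799 -3.865
v 1.563 1.78 -2.974
v 3.599 -2.916 -4.03
v 3.829 -3.3 -4.74
v 3.581 -4.404 -3.23
v 4.178 -3.209 -4.563
v 4.395 -3.051 -4.263
v 4.429 -2.861 -3.91
v 4.272 -2.684 -3.584
v 3.962 -2.561 -3.361
v 3.569 -2.518 -3.291
v 3.182 -2.567 -3.39
v 2.891 -2.695 -3.635
v 2.762 -2.874 -3.971
v 2.825 -3.063 -4.321
v 3.065 -3.218 -4.604
v 3.428 -3.303 -4.755
f 2 1 5
f 2 5 3
f 3 5 6
f 3 6 4
f 5 1 7
f 5 7 6
f 6 7 8
f 6 8 4
f 7 1 9
f 7 9 8
f 8 9 10
f 8 10 4
f 9 1 11
f 9 11 10
f 10 11 12
f 10 12 4
f 11 1 13
f 11 13 12
f 12 13 14
f 12 14 4
f 13 1 15
f 13 15 14
f 14 15 16
f 14 16 4
f 15 1 17
f 15 17 16
f 16 17 18
f 16 18 4
f 17 1 2
f 17 2 18
f 18 2 3
f 18 3 4
f 19 56 35
f 56 30 59
f 35 59 24
f 56 59 35
f 19 35 31
f 35 24 36
f 31 36 20
f 35 36 31
f 19 31 40
f 31 20 41
f 40 41 26
f 31 41 40
f 19 40 52
f 40 26 55
f 52 55 29
f 40 55 52
f 19 52 56
f 52 29 60
f 56 60 30
f 52 60 56
f 20 36 47
f 36 24 50
f 47 50 28
f 36 50 47
f 24 59 37
f 59 30 58
f 37 58 23
f 59 58 37
f 30 60 57
f 60 29 53
f 57 53 21
f 60 53 57
f 29 55 54
f 55 26 42
f 54 42 25
f 55 42 54
f 26 41 46
f 41 20 43
f 46 43 27
f 41 43 46
f 22 48 34
f 48 28 49
f 34 49 23
f 48 49 34
f 22 34 32
f 34 23 33
f 32 33 21
f 34 33 32
f 22 32 39
f 32 21 38
f 39 38 25
f 32 38 39
f 22 39 44
f 39 25 45
f 44 45 27
f 39 45 44
f 22 44 48
f 44 27 51
f 48 51 28
f 44 51 48
f 23 49 37
f 49 28 50
f 37 50 24
f 49 50 37
f 21 33 57
f 33 23 58
f 57 58 30
f 33 58 57
f 25 38 54
f 38 21 53
f 54 53 29
f 38 53 54
f 27 45 46
f 45 25 42
f 46 42 26
f 45 42 46
f 28 51 47
f 51 27 43
f 47 43 20
f 51 43 47
f 62 61 64
f 62 64 63
f 64 61 65
f 64 65 63
f 65 61 66
f 65 66 63
f 66 61 67
f 66 67 63
f 67 61 68
f 67 68 63
f 68 61 69
f 68 69 63
f 69 61 70
f 69 70 63
f 70 61 71
f 70 71 63
f 71 61 72
f 71 72 63
f 72 61 73
f 72 73 63
f 73 61 74
f 73 74 63
f 74 61 75
f 74 75 63
f 75 61 62
f 75 62 63
f 77 76 80
f 77 80 78
f 78 80 81
f 78 81 79
f 80 76 82
f 80 82 81
f 81 82 83
f 81 83 79
f 82 76 84
f 82 84 83
f 83 84 85
f 83 85 79
f 84 76 86
f 84 86 85
f 85 86 87
f 85 87 79
f 86 76 88
f 86 88 87
f 87 88 89
f 87 89 79
f 88 76 90
f 88 90 89
f 89 90 91
f 89 91 79
f 90 76 92
f 90 92 91
f 91 92 93
f 91 93 79
f 92 76 94
f 92 94 93
f 93 94 95
f 93 95 79
f 94 76 77
f 94 77 95
f 95 77 78
f 95 78 79
f 97 96 99
f 97 99 98
f 99 96 100
f 99 100 98
f 100 96 101
f 100 101 98
f 101 96 102
f 101 102 98
f 102 96 103
f 102 103 98
f 103 96 104
f 103 104 98
f 104 96 105
f 104 105 98
f 105 96 106
f 105 106 98
f 106 96 107
f 106 107 98
f 107 96 108
f 107 108 98
f 108 96 109
f 108 109 98
f 109 96 110
f 109 110 98
f 110 96 97
f 110 97 98



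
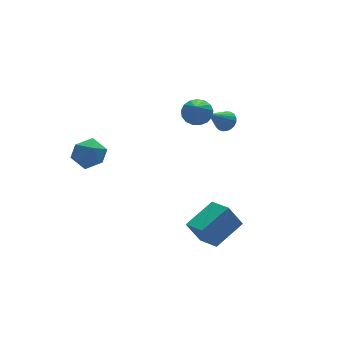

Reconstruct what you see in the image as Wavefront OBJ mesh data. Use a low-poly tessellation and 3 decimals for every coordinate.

v 2.519 2.166 1.778
v 3.366 2.1 2.156
v 1.801 1.114 3.202
v 3.194 2.467 2.341
v 2.868 2.765 2.397
v 2.462 2.926 2.311
v 2.069 2.912 2.103
v 1.779 2.728 1.82
v 1.658 2.414 1.528
v 1.734 2.044 1.293
v 1.99 1.702 1.169
v 2.367 1.466 1.185
v 2.779 1.39 1.336
v 3.131 1.492 1.589
v 3.343 1.748 1.885
v -0.309 -3.64 -3.379
v 1.647 -3.118 -2.545
v -0.482 -2.08 -3.949
v 1.474 -1.558 -3.115
v 0.386 -4.062 -4.745
v 2.342 -3.54 -3.911
v 0.213 -2.502 -5.315
v 2.169 -1.98 -4.481
v 4.492 2.303 0.193
v 4.947 2.547 0.709
v 3.168 1.997 1.507
v 4.805 2.802 0.625
v 4.608 2.97 0.467
v 4.392 3.023 0.261
v 4.193 2.952 0.043
v 4.045 2.768 -0.149
v 3.975 2.504 -0.281
v 3.994 2.206 -0.331
v 4.1 1.924 -0.291
v 4.273 1.708 -0.167
v 4.484 1.595 0.019
v 4.696 1.604 0.236
v 4.874 1.734 0.445
v 4.985 1.963 0.611
v 5.011 2.251 0.704
v -3.494 4.584 -1.813
v -2.613 4.571 -1.063
v -4.427 3.369 -0.737
v -3.546 3.356 0.013
v -4.196 4.306 -0.1
v -3.62 5.057 -0.765
v -3.42 2.883 -1.035
v -2.844 3.634 -1.7
v -2.568 3.52 -0.583
v -3.047 4.4 -0.005
v -3.993 3.54 -1.795
v -4.472 4.42 -1.217
f 2 1 4
f 2 4 3
f 4 1 5
f 4 5 3
f 5 1 6
f 5 6 3
f 6 1 7
f 6 7 3
f 7 1 8
f 7 8 3
f 8 1 9
f 8 9 3
f 9 1 10
f 9 10 3
f 10 1 11
f 10 11 3
f 11 1 12
f 11 12 3
f 12 1 13
f 12 13 3
f 13 1 14
f 13 14 3
f 14 1 15
f 14 15 3
f 15 1 2
f 15 2 3
f 17 19 16
f 20 17 16
f 16 19 18
f 18 20 16
f 17 23 19
f 21 17 20
f 21 23 17
f 19 23 18
f 22 20 18
f 18 23 22
f 22 21 20
f 23 21 22
f 25 24 27
f 25 27 26
f 27 24 28
f 27 28 26
f 28 24 29
f 28 29 26
f 29 24 30
f 29 30 26
f 30 24 31
f 30 31 26
f 31 24 32
f 31 32 26
f 32 24 33
f 32 33 26
f 33 24 34
f 33 34 26
f 34 24 35
f 34 35 26
f 35 24 36
f 35 36 26
f 36 24 37
f 36 37 26
f 37 24 38
f 37 38 26
f 38 24 39
f 38 39 26
f 39 24 40
f 39 40 26
f 40 24 25
f 40 25 26
f 41 52 46
f 41 46 42
f 41 42 48
f 41 48 51
f 41 51 52
f 42 46 50
f 46 52 45
f 52 51 43
f 51 48 47
f 48 42 49
f 44 50 45
f 44 45 43
f 44 43 47
f 44 47 49
f 44 49 50
f 45 50 46
f 43 45 52
f 47 43 51
f 49 47 48
f 50 49 42



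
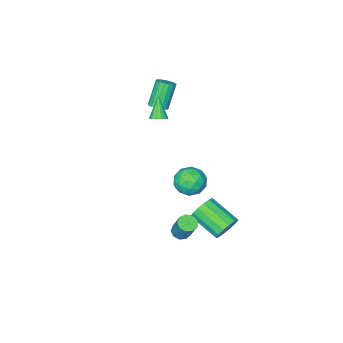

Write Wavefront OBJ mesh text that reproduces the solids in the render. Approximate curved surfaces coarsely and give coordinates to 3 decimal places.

v -1.102 3.195 -3.419
v -0.499 3.063 -3.989
v -0.096 1.373 -3.171
v -0.698 1.505 -2.601
v -0.301 3.269 -3.661
v 0.102 1.579 -2.844
v -0.317 3.455 -3.269
v 0.086 1.765 -2.451
v -0.544 3.571 -2.916
v -0.14 1.882 -2.099
v -0.92 3.587 -2.699
v -0.516 1.897 -1.881
v -1.344 3.498 -2.674
v -0.941 1.808 -1.856
v -1.704 3.327 -2.849
v -1.301 1.637 -2.031
v -1.902 3.121 -3.176
v -1.499 1.431 -2.359
v -1.886 2.935 -3.569
v -1.483 1.245 -2.751
v -1.66 2.818 -3.921
v -1.256 1.129 -3.104
v -1.284 2.803 -4.139
v -0.88 1.113 -3.321
v -0.859 2.892 -4.164
v -0.456 1.202 -3.346
v -1.566 -3.54 2.118
v -1.175 -3.214 2.396
v -1.964 -3.533 3.88
v -2.354 -3.86 3.602
v -1.375 -3.034 2.329
v -2.164 -3.354 3.812
v -1.619 -2.97 2.213
v -2.408 -3.29 3.696
v -1.851 -3.037 2.075
v -2.64 -3.357 3.558
v -2.017 -3.219 1.947
v -2.806 -3.539 3.43
v -2.08 -3.475 1.859
v -2.869 -3.794 3.342
v -2.025 -3.745 1.83
v -2.814 -4.065 3.313
v -1.865 -3.969 1.867
v -2.654 -4.288 3.35
v -1.636 -4.094 1.962
v -2.425 -4.414 3.445
v -1.391 -4.093 2.092
v -2.18 -4.412 3.575
v -1.186 -3.965 2.229
v -1.975 -4.284 3.712
v -1.068 -3.739 2.34
v -1.857 -4.059 3.823
v -1.064 -3.468 2.401
v -1.853 -3.788 3.884
v 1.991 3.23 -1.857
v 2.354 3.565 -2.099
v 2.532 4.365 -0.725
v 2.169 4.03 -0.483
v 2.006 3.704 -2.135
v 2.184 4.504 -0.761
v 1.651 3.621 -2.041
v 1.829 4.422 -0.667
v 1.455 3.355 -1.861
v 1.634 4.156 -0.487
v 1.51 3.031 -1.679
v 1.688 3.831 -0.305
v 1.79 2.799 -1.58
v 1.968 3.599 -0.206
v 2.164 2.769 -1.611
v 2.342 3.569 -0.237
v 2.457 2.955 -1.757
v 2.635 3.755 -0.383
v 2.532 3.269 -1.95
v 2.71 4.069 -0.576
v -2.149 -0.13 -1.671
v -1.727 0.334 -2.434
v -0.733 -0.754 -1.266
v -0.311 -0.29 -2.029
v -0.647 0.231 -1.259
v -1.522 0.616 -1.51
v -0.938 -1.036 -2.19
v -1.813 -0.651 -2.441
v -0.978 -0.226 -2.756
v -0.798 0.557 -2.18
v -1.662 -0.977 -1.52
v -1.482 -0.194 -0.944
v -2.062 0.157 -2.088
v -0.398 -0.577 -1.612
v -0.595 -0.27 -1.159
v -0.347 0.002 -1.608
v -1.942 0.323 -1.544
v -1.693 0.595 -1.993
v -1.058 0.535 -1.303
v -0.767 -1.015 -1.707
v -0.518 -0.743 -2.156
v -2.113 -0.422 -2.092
v -1.865 -0.15 -2.541
v -1.402 -0.955 -2.397
v -1.374 0.1 -2.726
v -0.542 -0.266 -2.488
v -0.911 -0.705 -2.582
v -1.425 -0.479 -2.729
v -1.268 0.56 -2.387
v -0.436 0.194 -2.15
v -0.633 0.5 -1.697
v -1.147 0.726 -1.844
v -0.828 0.231 -2.576
v -2.024 -0.614 -1.55
v -1.192 -0.98 -1.313
v -1.313 -1.146 -1.856
v -1.827 -0.92 -2.003
v -1.918 -0.154 -1.212
v -1.086 -0.52 -0.974
v -1.035 0.059 -0.971
v -1.549 0.285 -1.118
v -1.632 -0.651 -1.124
v -0.017 -1.404 3.238
v 0.339 -1.789 3.16
v -0.543 -2.136 4.462
v 0.465 -1.608 3.323
v 0.462 -1.372 3.463
v 0.33 -1.144 3.543
v 0.106 -0.986 3.541
v -0.151 -0.941 3.458
v -0.373 -1.019 3.316
v -0.499 -1.2 3.153
v -0.496 -1.436 3.013
v -0.365 -1.663 2.933
v -0.14 -1.821 2.935
v 0.117 -1.867 3.019
f 2 1 5
f 2 5 3
f 3 5 6
f 3 6 4
f 5 1 7
f 5 7 6
f 6 7 8
f 6 8 4
f 7 1 9
f 7 9 8
f 8 9 10
f 8 10 4
f 9 1 11
f 9 11 10
f 10 11 12
f 10 12 4
f 11 1 13
f 11 13 12
f 12 13 14
f 12 14 4
f 13 1 15
f 13 15 14
f 14 15 16
f 14 16 4
f 15 1 17
f 15 17 16
f 16 17 18
f 16 18 4
f 17 1 19
f 17 19 18
f 18 19 20
f 18 20 4
f 19 1 21
f 19 21 20
f 20 21 22
f 20 22 4
f 21 1 23
f 21 23 22
f 22 23 24
f 22 24 4
f 23 1 25
f 23 25 24
f 24 25 26
f 24 26 4
f 25 1 2
f 25 2 26
f 26 2 3
f 26 3 4
f 28 27 31
f 28 31 29
f 29 31 32
f 29 32 30
f 31 27 33
f 31 33 32
f 32 33 34
f 32 34 30
f 33 27 35
f 33 35 34
f 34 35 36
f 34 36 30
f 35 27 37
f 35 37 36
f 36 37 38
f 36 38 30
f 37 27 39
f 37 39 38
f 38 39 40
f 38 40 30
f 39 27 41
f 39 41 40
f 40 41 42
f 40 42 30
f 41 27 43
f 41 43 42
f 42 43 44
f 42 44 30
f 43 27 45
f 43 45 44
f 44 45 46
f 44 46 30
f 45 27 47
f 45 47 46
f 46 47 48
f 46 48 30
f 47 27 49
f 47 49 48
f 48 49 50
f 48 50 30
f 49 27 51
f 49 51 50
f 50 51 52
f 50 52 30
f 51 27 53
f 51 53 52
f 52 53 54
f 52 54 30
f 53 27 28
f 53 28 54
f 54 28 29
f 54 29 30
f 56 55 59
f 56 59 57
f 57 59 60
f 57 60 58
f 59 55 61
f 59 61 60
f 60 61 62
f 60 62 58
f 61 55 63
f 61 63 62
f 62 63 64
f 62 64 58
f 63 55 65
f 63 65 64
f 64 65 66
f 64 66 58
f 65 55 67
f 65 67 66
f 66 67 68
f 66 68 58
f 67 55 69
f 67 69 68
f 68 69 70
f 68 70 58
f 69 55 71
f 69 71 70
f 70 71 72
f 70 72 58
f 71 55 73
f 71 73 72
f 72 73 74
f 72 74 58
f 73 55 56
f 73 56 74
f 74 56 57
f 74 57 58
f 75 112 91
f 112 86 115
f 91 115 80
f 112 115 91
f 75 91 87
f 91 80 92
f 87 92 76
f 91 92 87
f 75 87 96
f 87 76 97
f 96 97 82
f 87 97 96
f 75 96 108
f 96 82 111
f 108 111 85
f 96 111 108
f 75 108 112
f 108 85 116
f 112 116 86
f 108 116 112
f 76 92 103
f 92 80 106
f 103 106 84
f 92 106 103
f 80 115 93
f 115 86 114
f 93 114 79
f 115 114 93
f 86 116 113
f 116 85 109
f 113 109 77
f 116 109 113
f 85 111 110
f 111 82 98
f 110 98 81
f 111 98 110
f 82 97 102
f 97 76 99
f 102 99 83
f 97 99 102
f 78 104 90
f 104 84 105
f 90 105 79
f 104 105 90
f 78 90 88
f 90 79 89
f 88 89 77
f 90 89 88
f 78 88 95
f 88 77 94
f 95 94 81
f 88 94 95
f 78 95 100
f 95 81 101
f 100 101 83
f 95 101 100
f 78 100 104
f 100 83 107
f 104 107 84
f 100 107 104
f 79 105 93
f 105 84 106
f 93 106 80
f 105 106 93
f 77 89 113
f 89 79 114
f 113 114 86
f 89 114 113
f 81 94 110
f 94 77 109
f 110 109 85
f 94 109 110
f 83 101 102
f 101 81 98
f 102 98 82
f 101 98 102
f 84 107 103
f 107 83 99
f 103 99 76
f 107 99 103
f 118 117 120
f 118 120 119
f 120 117 121
f 120 121 119
f 121 117 122
f 121 122 119
f 122 117 123
f 122 123 119
f 123 117 124
f 123 124 119
f 124 117 125
f 124 125 119
f 125 117 126
f 125 126 119
f 126 117 127
f 126 127 119
f 127 117 128
f 127 128 119
f 128 117 129
f 128 129 119
f 129 117 130
f 129 130 119
f 130 117 118
f 130 118 119



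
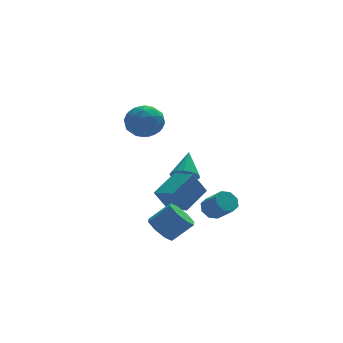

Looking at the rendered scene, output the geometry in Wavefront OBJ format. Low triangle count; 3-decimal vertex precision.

v 2.498 2.54 -1.513
v 3.282 2.143 -1.46
v 3.082 3.86 -0.247
v 3.331 2.421 -1.773
v 3.189 2.727 -2.026
v 2.889 2.989 -2.161
v 2.499 3.149 -2.148
v 2.109 3.169 -1.99
v 1.809 3.045 -1.722
v 1.666 2.806 -1.407
v 1.714 2.505 -1.115
v 1.942 2.213 -0.915
v 2.297 1.995 -0.852
v 2.698 1.902 -0.941
v 3.053 1.956 -1.16
v 1.178 1.182 -3.412
v 0.357 1.173 -2.003
v 2.638 2.319 -2.554
v 1.818 2.31 -1.145
v 1.942 -0.13 -2.975
v 1.122 -0.139 -1.566
v 3.403 1.007 -2.117
v 2.582 0.998 -0.708
v -1.098 1.286 3.339
v -0.472 1.769 4.254
v -0.068 -0.369 3.506
v 0.558 0.114 4.421
v -0.611 -0.158 4.566
v -1.248 0.865 4.463
v 0.708 0.535 3.297
v 0.071 1.558 3.194
v 0.644 1.304 4.228
v -0.171 0.876 5.012
v -0.369 0.524 2.748
v -1.184 0.096 3.532
v -0.875 1.673 3.782
v 0.335 -0.273 3.978
v -0.352 -0.432 4.063
v 0.016 -0.149 4.601
v -1.331 1.142 3.904
v -0.963 1.425 4.442
v -1.045 0.293 4.626
v 0.423 -0.025 3.318
v 0.791 0.258 3.856
v -0.556 1.549 3.159
v -0.188 1.832 3.697
v 0.505 1.107 3.134
v 0.149 1.683 4.304
v 0.754 0.71 4.403
v 0.842 0.958 3.742
v 0.468 1.559 3.681
v -0.33 1.432 4.765
v 0.275 0.459 4.863
v -0.412 0.299 4.949
v -0.786 0.901 4.888
v 0.326 1.159 4.75
v -0.815 0.941 2.897
v -0.21 -0.032 2.995
v 0.246 0.499 2.872
v -0.128 1.101 2.811
v -1.294 0.69 3.357
v -0.689 -0.283 3.456
v -1.008 -0.159 4.079
v -1.382 0.442 4.018
v -0.866 0.241 3.01
v 2.951 -1.776 -2.16
v 3.576 -1.849 -2.604
v 4.154 -2.858 -1.625
v 3.529 -2.784 -1.18
v 3.635 -1.424 -2.2
v 4.213 -2.432 -1.221
v 3.293 -1.204 -1.773
v 3.871 -2.213 -0.794
v 2.751 -1.32 -1.572
v 3.329 -2.328 -0.593
v 2.326 -1.702 -1.715
v 2.904 -2.711 -0.736
v 2.267 -2.128 -2.119
v 2.845 -3.136 -1.14
v 2.609 -2.347 -2.546
v 3.187 -3.356 -1.567
v 3.151 -2.232 -2.747
v 3.729 -3.24 -1.768
v 0.071 -1.547 -3.588
v 0.568 -0.785 -4.05
v 1.787 -0.892 -2.914
v 1.289 -1.653 -2.452
v 0.077 -0.531 -3.5
v 1.295 -0.637 -2.363
v -0.418 -0.871 -3.001
v 0.801 -0.977 -1.864
v -0.627 -1.607 -2.847
v 0.592 -1.714 -1.71
v -0.427 -2.308 -3.126
v 0.792 -2.415 -1.99
v 0.065 -2.563 -3.677
v 1.283 -2.669 -2.54
v 0.559 -2.223 -4.176
v 1.778 -2.329 -3.039
v 0.768 -1.486 -4.33
v 1.987 -1.593 -3.193
f 2 1 4
f 2 4 3
f 4 1 5
f 4 5 3
f 5 1 6
f 5 6 3
f 6 1 7
f 6 7 3
f 7 1 8
f 7 8 3
f 8 1 9
f 8 9 3
f 9 1 10
f 9 10 3
f 10 1 11
f 10 11 3
f 11 1 12
f 11 12 3
f 12 1 13
f 12 13 3
f 13 1 14
f 13 14 3
f 14 1 15
f 14 15 3
f 15 1 2
f 15 2 3
f 17 19 16
f 20 17 16
f 16 19 18
f 18 20 16
f 17 23 19
f 21 17 20
f 21 23 17
f 19 23 18
f 22 20 18
f 18 23 22
f 22 21 20
f 23 21 22
f 24 61 40
f 61 35 64
f 40 64 29
f 61 64 40
f 24 40 36
f 40 29 41
f 36 41 25
f 40 41 36
f 24 36 45
f 36 25 46
f 45 46 31
f 36 46 45
f 24 45 57
f 45 31 60
f 57 60 34
f 45 60 57
f 24 57 61
f 57 34 65
f 61 65 35
f 57 65 61
f 25 41 52
f 41 29 55
f 52 55 33
f 41 55 52
f 29 64 42
f 64 35 63
f 42 63 28
f 64 63 42
f 35 65 62
f 65 34 58
f 62 58 26
f 65 58 62
f 34 60 59
f 60 31 47
f 59 47 30
f 60 47 59
f 31 46 51
f 46 25 48
f 51 48 32
f 46 48 51
f 27 53 39
f 53 33 54
f 39 54 28
f 53 54 39
f 27 39 37
f 39 28 38
f 37 38 26
f 39 38 37
f 27 37 44
f 37 26 43
f 44 43 30
f 37 43 44
f 27 44 49
f 44 30 50
f 49 50 32
f 44 50 49
f 27 49 53
f 49 32 56
f 53 56 33
f 49 56 53
f 28 54 42
f 54 33 55
f 42 55 29
f 54 55 42
f 26 38 62
f 38 28 63
f 62 63 35
f 38 63 62
f 30 43 59
f 43 26 58
f 59 58 34
f 43 58 59
f 32 50 51
f 50 30 47
f 51 47 31
f 50 47 51
f 33 56 52
f 56 32 48
f 52 48 25
f 56 48 52
f 67 66 70
f 67 70 68
f 68 70 71
f 68 71 69
f 70 66 72
f 70 72 71
f 71 72 73
f 71 73 69
f 72 66 74
f 72 74 73
f 73 74 75
f 73 75 69
f 74 66 76
f 74 76 75
f 75 76 77
f 75 77 69
f 76 66 78
f 76 78 77
f 77 78 79
f 77 79 69
f 78 66 80
f 78 80 79
f 79 80 81
f 79 81 69
f 80 66 82
f 80 82 81
f 81 82 83
f 81 83 69
f 82 66 67
f 82 67 83
f 83 67 68
f 83 68 69
f 85 84 88
f 85 88 86
f 86 88 89
f 86 89 87
f 88 84 90
f 88 90 89
f 89 90 91
f 89 91 87
f 90 84 92
f 90 92 91
f 91 92 93
f 91 93 87
f 92 84 94
f 92 94 93
f 93 94 95
f 93 95 87
f 94 84 96
f 94 96 95
f 95 96 97
f 95 97 87
f 96 84 98
f 96 98 97
f 97 98 99
f 97 99 87
f 98 84 100
f 98 100 99
f 99 100 101
f 99 101 87
f 100 84 85
f 100 85 101
f 101 85 86
f 101 86 87



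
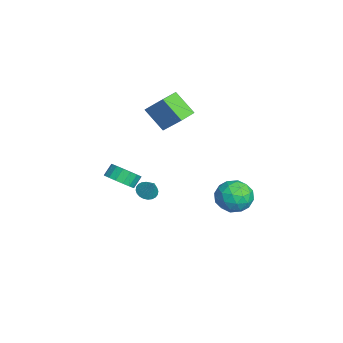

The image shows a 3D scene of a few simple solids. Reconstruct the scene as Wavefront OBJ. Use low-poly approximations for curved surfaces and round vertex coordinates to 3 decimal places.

v -3.076 -1.36 1.659
v -3.971 -2.405 3.041
v -4.039 -0.472 1.707
v -4.933 -1.517 3.089
v -2.047 -0.323 3.111
v -2.941 -1.368 4.493
v -3.009 0.565 3.159
v -3.904 -0.48 4.541
v 2.909 2.493 0.476
v 3.421 2.889 -0.583
v 4.499 1.311 0.803
v 5.011 1.707 -0.256
v 4.903 2.481 0.709
v 3.92 3.211 0.506
v 4 0.989 -0.286
v 3.017 1.719 -0.489
v 4.095 1.959 -1.054
v 4.653 2.881 -0.439
v 3.267 1.319 0.659
v 3.825 2.241 1.274
v 3.026 2.794 -0.082
v 4.894 1.406 0.302
v 4.831 1.86 0.869
v 5.132 2.093 0.247
v 3.319 2.984 0.558
v 3.62 3.216 -0.064
v 4.491 2.977 0.695
v 4.3 0.984 0.284
v 4.601 1.216 -0.338
v 2.788 2.107 -0.027
v 3.089 2.34 -0.649
v 3.429 1.223 -0.475
v 3.723 2.481 -0.981
v 4.657 1.786 -0.789
v 4.063 1.364 -0.807
v 3.485 1.794 -0.926
v 4.051 3.023 -0.62
v 4.985 2.328 -0.428
v 4.922 2.783 0.139
v 4.344 3.212 0.02
v 4.447 2.476 -0.897
v 2.935 1.872 0.648
v 3.869 1.177 0.84
v 3.576 0.988 0.2
v 2.998 1.417 0.081
v 3.263 2.414 1.009
v 4.197 1.719 1.201
v 4.435 2.406 1.146
v 3.857 2.836 1.027
v 3.473 1.724 1.117
v -3.502 -4.088 -3.119
v -2.608 -3.514 -2.992
v -3.043 -2.999 -2.254
v -3.938 -3.572 -2.381
v -2.877 -3.247 -3.337
v -3.312 -2.732 -2.598
v -3.289 -3.173 -3.632
v -3.724 -2.658 -2.893
v -3.75 -3.308 -3.809
v -4.185 -2.793 -3.07
v -4.154 -3.621 -3.828
v -4.589 -3.106 -3.09
v -4.409 -4.042 -3.685
v -4.844 -3.527 -2.947
v -4.457 -4.473 -3.413
v -4.892 -3.958 -2.674
v -4.285 -4.816 -3.073
v -4.72 -4.3 -2.334
v -3.935 -4.991 -2.743
v -4.37 -4.476 -2.005
v -3.485 -4.96 -2.5
v -3.92 -4.445 -1.762
v -3.039 -4.729 -2.399
v -3.474 -4.214 -1.66
v -2.7 -4.351 -2.463
v -3.135 -3.836 -1.724
v -2.544 -3.913 -2.677
v -2.979 -3.398 -1.938
v -0.108 -2.629 -1.788
v 0.408 -2.368 -2.217
v 0.628 -2.251 -0.672
v 0.244 -2.143 -2.185
v 0.027 -1.991 -2.093
v -0.212 -1.936 -1.955
v -0.434 -1.987 -1.791
v -0.607 -2.135 -1.626
v -0.704 -2.359 -1.487
v -0.71 -2.624 -1.393
v -0.625 -2.889 -1.359
v -0.461 -3.115 -1.391
v -0.243 -3.267 -1.483
v -0.005 -3.322 -1.622
v 0.217 -3.271 -1.786
v 0.39 -3.122 -1.95
v 0.487 -2.899 -2.09
v 0.493 -2.634 -2.184
f 2 4 1
f 5 2 1
f 1 4 3
f 3 5 1
f 2 8 4
f 6 2 5
f 6 8 2
f 4 8 3
f 7 5 3
f 3 8 7
f 7 6 5
f 8 6 7
f 9 46 25
f 46 20 49
f 25 49 14
f 46 49 25
f 9 25 21
f 25 14 26
f 21 26 10
f 25 26 21
f 9 21 30
f 21 10 31
f 30 31 16
f 21 31 30
f 9 30 42
f 30 16 45
f 42 45 19
f 30 45 42
f 9 42 46
f 42 19 50
f 46 50 20
f 42 50 46
f 10 26 37
f 26 14 40
f 37 40 18
f 26 40 37
f 14 49 27
f 49 20 48
f 27 48 13
f 49 48 27
f 20 50 47
f 50 19 43
f 47 43 11
f 50 43 47
f 19 45 44
f 45 16 32
f 44 32 15
f 45 32 44
f 16 31 36
f 31 10 33
f 36 33 17
f 31 33 36
f 12 38 24
f 38 18 39
f 24 39 13
f 38 39 24
f 12 24 22
f 24 13 23
f 22 23 11
f 24 23 22
f 12 22 29
f 22 11 28
f 29 28 15
f 22 28 29
f 12 29 34
f 29 15 35
f 34 35 17
f 29 35 34
f 12 34 38
f 34 17 41
f 38 41 18
f 34 41 38
f 13 39 27
f 39 18 40
f 27 40 14
f 39 40 27
f 11 23 47
f 23 13 48
f 47 48 20
f 23 48 47
f 15 28 44
f 28 11 43
f 44 43 19
f 28 43 44
f 17 35 36
f 35 15 32
f 36 32 16
f 35 32 36
f 18 41 37
f 41 17 33
f 37 33 10
f 41 33 37
f 52 51 55
f 52 55 53
f 53 55 56
f 53 56 54
f 55 51 57
f 55 57 56
f 56 57 58
f 56 58 54
f 57 51 59
f 57 59 58
f 58 59 60
f 58 60 54
f 59 51 61
f 59 61 60
f 60 61 62
f 60 62 54
f 61 51 63
f 61 63 62
f 62 63 64
f 62 64 54
f 63 51 65
f 63 65 64
f 64 65 66
f 64 66 54
f 65 51 67
f 65 67 66
f 66 67 68
f 66 68 54
f 67 51 69
f 67 69 68
f 68 69 70
f 68 70 54
f 69 51 71
f 69 71 70
f 70 71 72
f 70 72 54
f 71 51 73
f 71 73 72
f 72 73 74
f 72 74 54
f 73 51 75
f 73 75 74
f 74 75 76
f 74 76 54
f 75 51 77
f 75 77 76
f 76 77 78
f 76 78 54
f 77 51 52
f 77 52 78
f 78 52 53
f 78 53 54
f 80 79 82
f 80 82 81
f 82 79 83
f 82 83 81
f 83 79 84
f 83 84 81
f 84 79 85
f 84 85 81
f 85 79 86
f 85 86 81
f 86 79 87
f 86 87 81
f 87 79 88
f 87 88 81
f 88 79 89
f 88 89 81
f 89 79 90
f 89 90 81
f 90 79 91
f 90 91 81
f 91 79 92
f 91 92 81
f 92 79 93
f 92 93 81
f 93 79 94
f 93 94 81
f 94 79 95
f 94 95 81
f 95 79 96
f 95 96 81
f 96 79 80
f 96 80 81



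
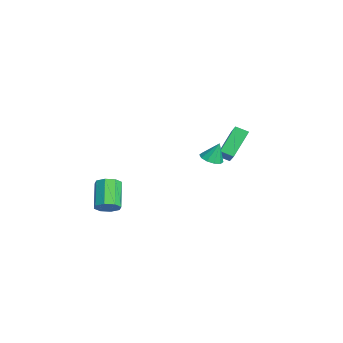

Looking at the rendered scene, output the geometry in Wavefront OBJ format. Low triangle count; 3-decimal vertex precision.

v 0.127 -3.23 -2.147
v 0.575 -2.908 -1.668
v -0.78 -2.649 -0.575
v -1.227 -2.97 -1.053
v 0.353 -2.545 -2.03
v -1.002 -2.286 -0.937
v -0.002 -2.583 -2.46
v -1.357 -2.324 -1.367
v -0.281 -3 -2.707
v -1.635 -2.741 -1.614
v -0.32 -3.551 -2.625
v -1.675 -3.292 -1.532
v -0.098 -3.914 -2.263
v -1.453 -3.655 -1.17
v 0.257 -3.876 -1.833
v -1.098 -3.617 -0.74
v 0.535 -3.459 -1.586
v -0.819 -3.2 -0.493
v 2.519 1.754 2.359
v 3.03 2.122 2.197
v 2.561 2.166 3.421
v 2.697 2.335 2.127
v 2.296 2.327 2.146
v 1.98 2.1 2.246
v 1.87 1.741 2.389
v 2.008 1.387 2.521
v 2.341 1.174 2.59
v 2.742 1.182 2.571
v 3.058 1.409 2.471
v 3.168 1.768 2.328
v -3.563 4.174 0.861
v -1.822 3.987 2.176
v -3.256 4.843 0.549
v -1.515 4.657 1.865
v -2.685 3.163 -0.445
v -0.944 2.977 0.871
v -2.378 3.833 -0.756
v -0.637 3.646 0.559
f 2 1 5
f 2 5 3
f 3 5 6
f 3 6 4
f 5 1 7
f 5 7 6
f 6 7 8
f 6 8 4
f 7 1 9
f 7 9 8
f 8 9 10
f 8 10 4
f 9 1 11
f 9 11 10
f 10 11 12
f 10 12 4
f 11 1 13
f 11 13 12
f 12 13 14
f 12 14 4
f 13 1 15
f 13 15 14
f 14 15 16
f 14 16 4
f 15 1 17
f 15 17 16
f 16 17 18
f 16 18 4
f 17 1 2
f 17 2 18
f 18 2 3
f 18 3 4
f 20 19 22
f 20 22 21
f 22 19 23
f 22 23 21
f 23 19 24
f 23 24 21
f 24 19 25
f 24 25 21
f 25 19 26
f 25 26 21
f 26 19 27
f 26 27 21
f 27 19 28
f 27 28 21
f 28 19 29
f 28 29 21
f 29 19 30
f 29 30 21
f 30 19 20
f 30 20 21
f 32 34 31
f 35 32 31
f 31 34 33
f 33 35 31
f 32 38 34
f 36 32 35
f 36 38 32
f 34 38 33
f 37 35 33
f 33 38 37
f 37 36 35
f 38 36 37



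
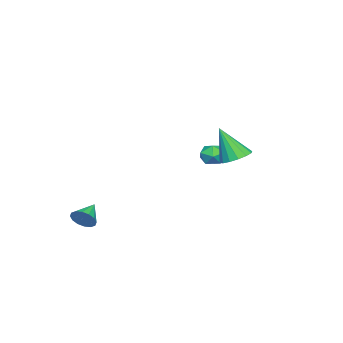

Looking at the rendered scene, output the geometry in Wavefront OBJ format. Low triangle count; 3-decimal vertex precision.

v 0.787 3.545 1.862
v 1.666 3.521 1.875
v 0.733 2.635 3.698
v 1.556 3.918 2.069
v 1.24 4.216 2.208
v 0.803 4.333 2.254
v 0.361 4.24 2.194
v 0.033 3.961 2.046
v -0.093 3.57 1.849
v 0.017 3.173 1.655
v 0.333 2.875 1.517
v 0.77 2.757 1.471
v 1.212 2.851 1.53
v 1.54 3.13 1.678
v -3.881 1.402 -0.153
v -3.117 1.446 -0.344
v -3.643 0.374 0.564
v -2.879 0.418 0.373
v -3.202 0.969 0.836
v -3.349 1.604 0.393
v -3.411 0.216 -0.173
v -3.558 0.851 -0.616
v -2.827 0.713 -0.357
v -2.697 1.178 0.267
v -4.063 0.642 -0.047
v -3.933 1.107 0.577
v 4.061 -3.257 -2.086
v 4.34 -2.83 -1.577
v 2.879 -3.143 -1.534
v 4.235 -2.599 -1.85
v 4.083 -2.544 -2.186
v 3.925 -2.68 -2.495
v 3.804 -2.97 -2.695
v 3.752 -3.337 -2.731
v 3.783 -3.683 -2.595
v 3.888 -3.914 -2.323
v 4.04 -3.969 -1.987
v 4.197 -3.833 -1.677
v 4.318 -3.543 -1.478
v 4.37 -3.176 -1.441
f 2 1 4
f 2 4 3
f 4 1 5
f 4 5 3
f 5 1 6
f 5 6 3
f 6 1 7
f 6 7 3
f 7 1 8
f 7 8 3
f 8 1 9
f 8 9 3
f 9 1 10
f 9 10 3
f 10 1 11
f 10 11 3
f 11 1 12
f 11 12 3
f 12 1 13
f 12 13 3
f 13 1 14
f 13 14 3
f 14 1 2
f 14 2 3
f 15 26 20
f 15 20 16
f 15 16 22
f 15 22 25
f 15 25 26
f 16 20 24
f 20 26 19
f 26 25 17
f 25 22 21
f 22 16 23
f 18 24 19
f 18 19 17
f 18 17 21
f 18 21 23
f 18 23 24
f 19 24 20
f 17 19 26
f 21 17 25
f 23 21 22
f 24 23 16
f 28 27 30
f 28 30 29
f 30 27 31
f 30 31 29
f 31 27 32
f 31 32 29
f 32 27 33
f 32 33 29
f 33 27 34
f 33 34 29
f 34 27 35
f 34 35 29
f 35 27 36
f 35 36 29
f 36 27 37
f 36 37 29
f 37 27 38
f 37 38 29
f 38 27 39
f 38 39 29
f 39 27 40
f 39 40 29
f 40 27 28
f 40 28 29

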